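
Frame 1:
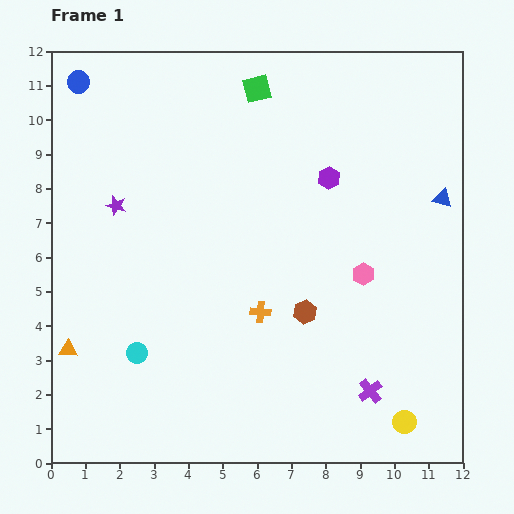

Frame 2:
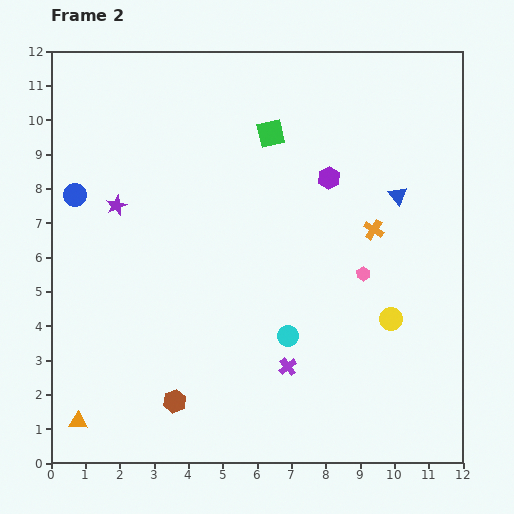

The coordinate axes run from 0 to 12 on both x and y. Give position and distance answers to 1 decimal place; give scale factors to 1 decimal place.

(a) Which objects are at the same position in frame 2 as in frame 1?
the purple star, the pink hexagon, the purple hexagon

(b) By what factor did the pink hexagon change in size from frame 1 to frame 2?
0.6×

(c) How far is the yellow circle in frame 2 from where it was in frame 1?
3.0

The yellow circle moved from (10.3, 1.2) to (9.9, 4.2), a distance of √(0.4² + 3.0²) ≈ 3.0.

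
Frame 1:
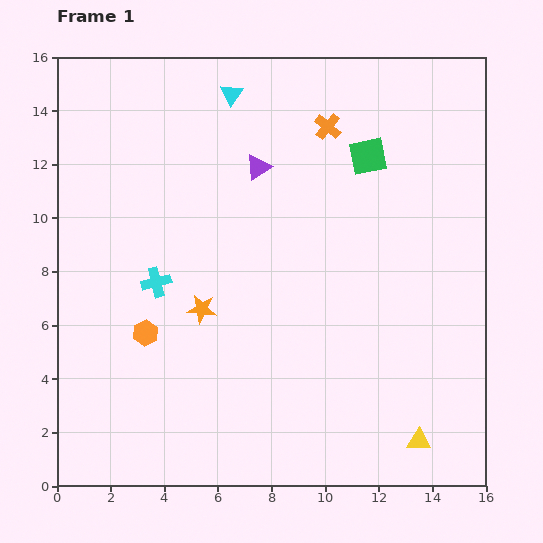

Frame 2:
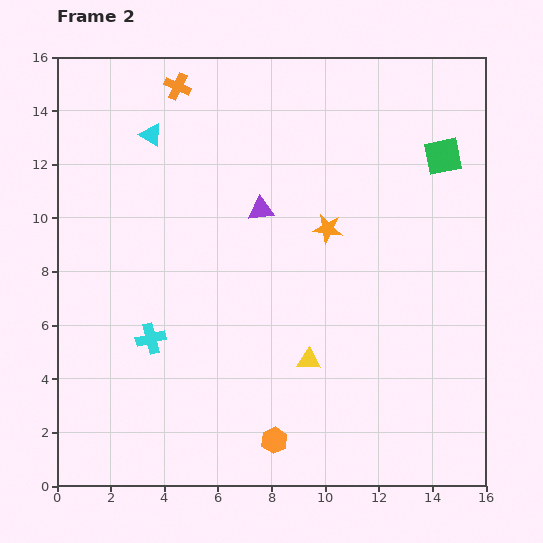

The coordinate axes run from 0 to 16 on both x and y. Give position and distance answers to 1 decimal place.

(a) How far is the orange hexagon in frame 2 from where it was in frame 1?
6.2

The orange hexagon moved from (3.3, 5.7) to (8.1, 1.7), a distance of √(4.8² + 4.0²) ≈ 6.2.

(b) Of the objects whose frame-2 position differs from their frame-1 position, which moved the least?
the purple triangle

(moved 1.6)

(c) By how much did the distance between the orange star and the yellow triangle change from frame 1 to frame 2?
-4.6

Distance in frame 1: 9.5. Distance in frame 2: 4.9.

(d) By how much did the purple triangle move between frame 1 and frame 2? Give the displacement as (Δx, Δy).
(0.1, -1.6)

The purple triangle was at (7.5, 11.9) in frame 1 and (7.6, 10.3) in frame 2.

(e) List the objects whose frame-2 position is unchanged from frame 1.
none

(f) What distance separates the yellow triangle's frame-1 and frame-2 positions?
5.1

The yellow triangle moved from (13.5, 1.7) to (9.4, 4.7), a distance of √(4.1² + 3.0²) ≈ 5.1.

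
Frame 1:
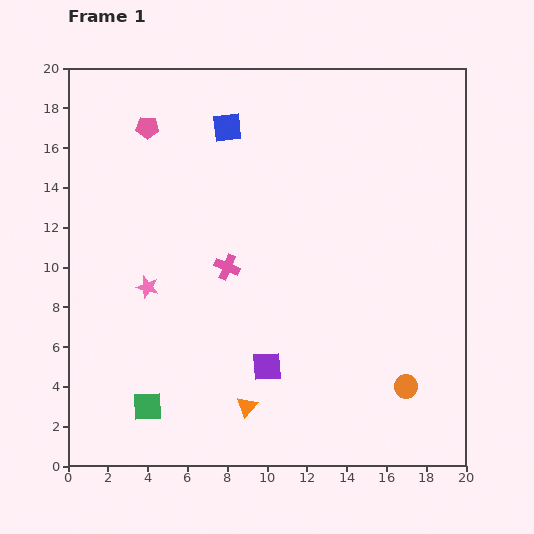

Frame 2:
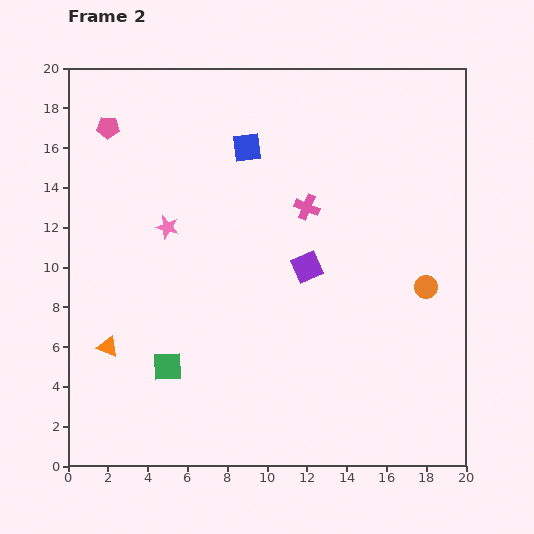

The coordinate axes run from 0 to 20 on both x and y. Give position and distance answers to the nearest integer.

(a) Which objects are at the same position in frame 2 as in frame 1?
none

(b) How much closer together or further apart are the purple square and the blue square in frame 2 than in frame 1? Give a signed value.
-5

Distance in frame 1: 12. Distance in frame 2: 7.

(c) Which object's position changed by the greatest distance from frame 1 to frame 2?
the orange triangle

(moved 8; next 5)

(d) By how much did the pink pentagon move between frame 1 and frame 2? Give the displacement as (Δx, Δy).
(-2, 0)

The pink pentagon was at (4, 17) in frame 1 and (2, 17) in frame 2.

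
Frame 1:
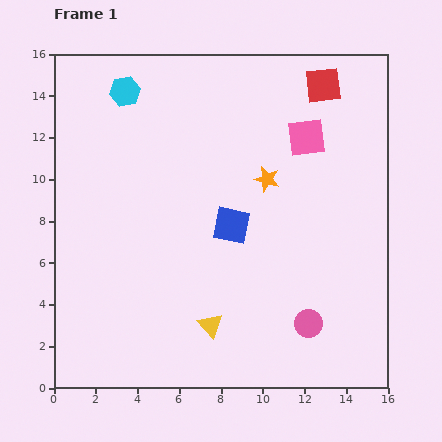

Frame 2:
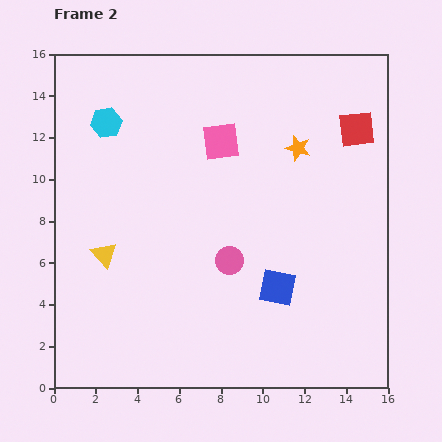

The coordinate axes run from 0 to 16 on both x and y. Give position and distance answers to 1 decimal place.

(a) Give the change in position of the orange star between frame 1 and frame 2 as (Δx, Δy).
(1.5, 1.5)

The orange star was at (10.2, 10.0) in frame 1 and (11.7, 11.5) in frame 2.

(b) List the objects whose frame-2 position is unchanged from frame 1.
none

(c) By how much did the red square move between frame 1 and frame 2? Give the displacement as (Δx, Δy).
(1.6, -2.1)

The red square was at (12.9, 14.5) in frame 1 and (14.5, 12.4) in frame 2.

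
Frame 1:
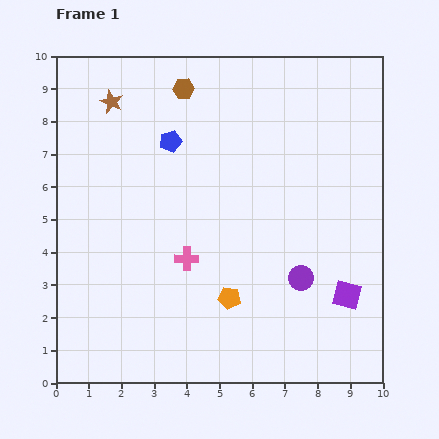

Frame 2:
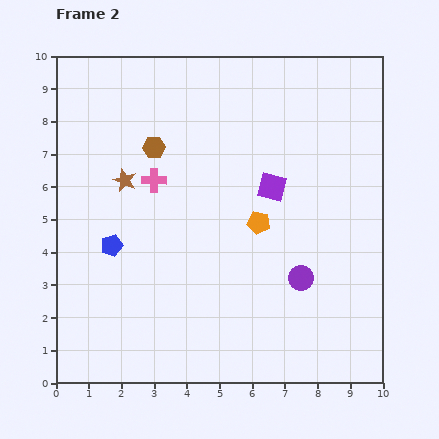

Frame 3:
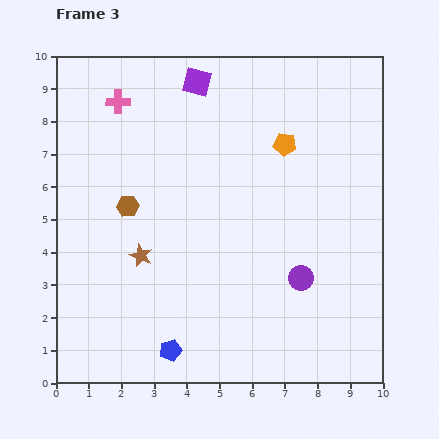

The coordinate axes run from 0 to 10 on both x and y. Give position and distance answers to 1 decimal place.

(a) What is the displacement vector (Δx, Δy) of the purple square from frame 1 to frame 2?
(-2.3, 3.3)

The purple square was at (8.9, 2.7) in frame 1 and (6.6, 6.0) in frame 2.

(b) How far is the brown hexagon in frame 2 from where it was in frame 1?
2.0

The brown hexagon moved from (3.9, 9.0) to (3.0, 7.2), a distance of √(0.9² + 1.8²) ≈ 2.0.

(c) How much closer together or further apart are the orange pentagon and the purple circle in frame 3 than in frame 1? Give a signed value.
+1.8

Distance in frame 1: 2.3. Distance in frame 3: 4.1.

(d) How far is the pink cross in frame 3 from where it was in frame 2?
2.6

The pink cross moved from (3.0, 6.2) to (1.9, 8.6), a distance of √(1.1² + 2.4²) ≈ 2.6.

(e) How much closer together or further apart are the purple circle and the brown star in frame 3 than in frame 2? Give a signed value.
-1.3

Distance in frame 2: 6.2. Distance in frame 3: 4.9.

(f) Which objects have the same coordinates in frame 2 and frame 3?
the purple circle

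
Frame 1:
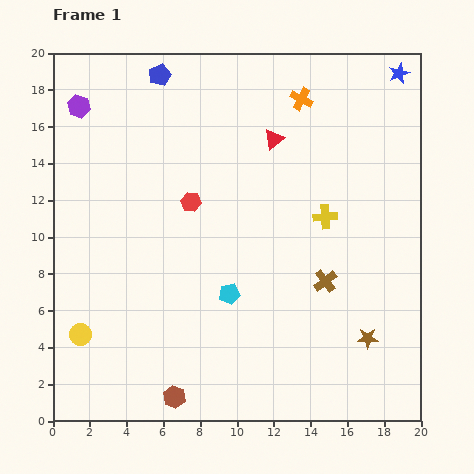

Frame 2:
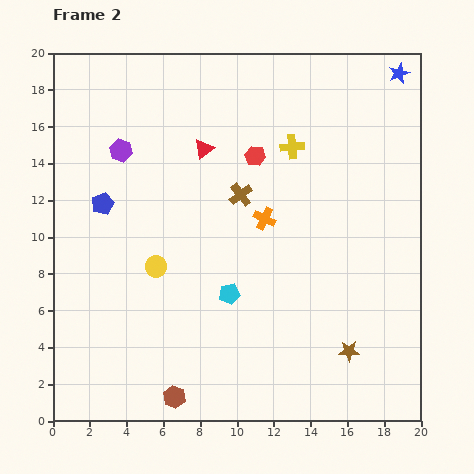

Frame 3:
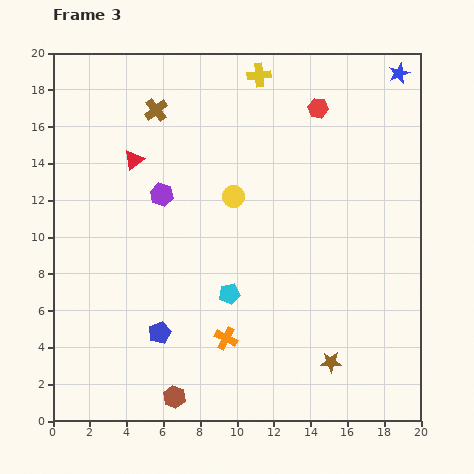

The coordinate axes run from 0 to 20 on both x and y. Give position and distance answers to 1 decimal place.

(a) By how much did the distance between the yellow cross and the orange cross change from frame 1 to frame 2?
-2.3

Distance in frame 1: 6.5. Distance in frame 2: 4.2.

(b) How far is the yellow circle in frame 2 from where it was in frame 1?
5.5

The yellow circle moved from (1.5, 4.7) to (5.6, 8.4), a distance of √(4.1² + 3.7²) ≈ 5.5.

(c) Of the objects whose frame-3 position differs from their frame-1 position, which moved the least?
the brown star

(moved 2.4)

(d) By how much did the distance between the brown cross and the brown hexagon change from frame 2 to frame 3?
+4.0

Distance in frame 2: 11.6. Distance in frame 3: 15.6.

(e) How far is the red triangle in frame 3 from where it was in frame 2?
3.8

The red triangle moved from (8.2, 14.8) to (4.4, 14.2), a distance of √(3.8² + 0.6²) ≈ 3.8.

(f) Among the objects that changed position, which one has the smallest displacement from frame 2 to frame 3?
the brown star

(moved 1.2)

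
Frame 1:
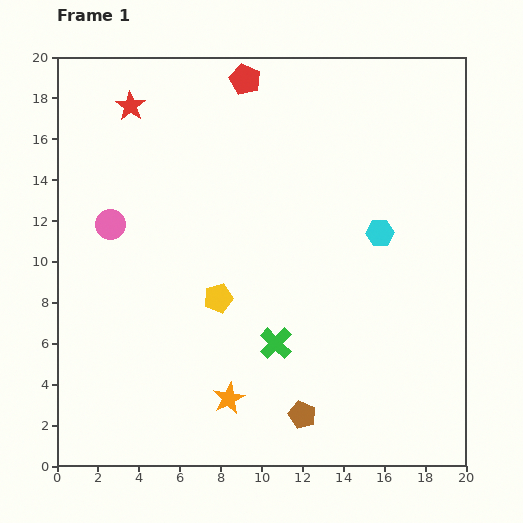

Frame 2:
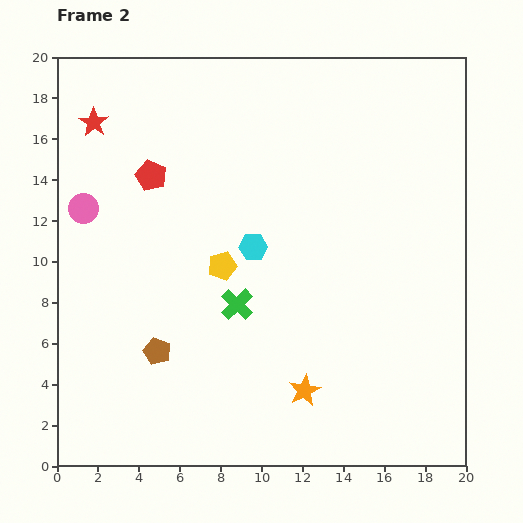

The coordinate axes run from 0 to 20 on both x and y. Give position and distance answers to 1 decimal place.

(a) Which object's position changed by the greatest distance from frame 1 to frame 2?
the brown pentagon

(moved 7.7; next 6.6)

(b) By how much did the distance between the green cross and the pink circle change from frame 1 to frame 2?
-1.1

Distance in frame 1: 10.0. Distance in frame 2: 8.9.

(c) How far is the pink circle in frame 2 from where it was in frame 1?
1.5

The pink circle moved from (2.6, 11.8) to (1.3, 12.6), a distance of √(1.3² + 0.8²) ≈ 1.5.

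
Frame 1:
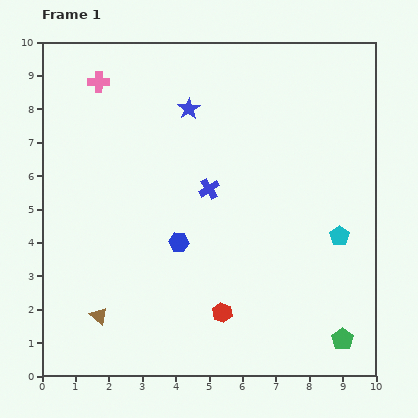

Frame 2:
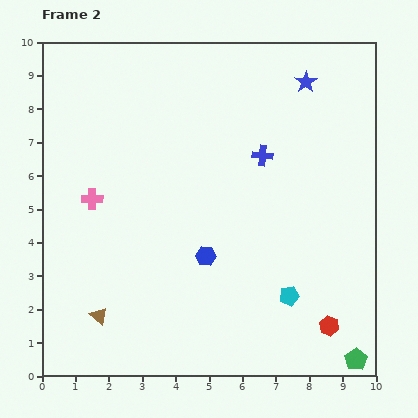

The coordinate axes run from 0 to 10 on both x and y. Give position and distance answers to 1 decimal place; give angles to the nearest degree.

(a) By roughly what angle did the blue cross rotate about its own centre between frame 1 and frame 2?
37° clockwise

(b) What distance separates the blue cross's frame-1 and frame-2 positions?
1.9

The blue cross moved from (5.0, 5.6) to (6.6, 6.6), a distance of √(1.6² + 1.0²) ≈ 1.9.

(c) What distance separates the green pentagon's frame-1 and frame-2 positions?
0.7

The green pentagon moved from (9.0, 1.1) to (9.4, 0.5), a distance of √(0.4² + 0.6²) ≈ 0.7.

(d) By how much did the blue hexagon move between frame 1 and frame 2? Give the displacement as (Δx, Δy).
(0.8, -0.4)

The blue hexagon was at (4.1, 4.0) in frame 1 and (4.9, 3.6) in frame 2.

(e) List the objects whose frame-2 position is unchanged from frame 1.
the brown triangle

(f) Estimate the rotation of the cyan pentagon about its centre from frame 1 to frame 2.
23° clockwise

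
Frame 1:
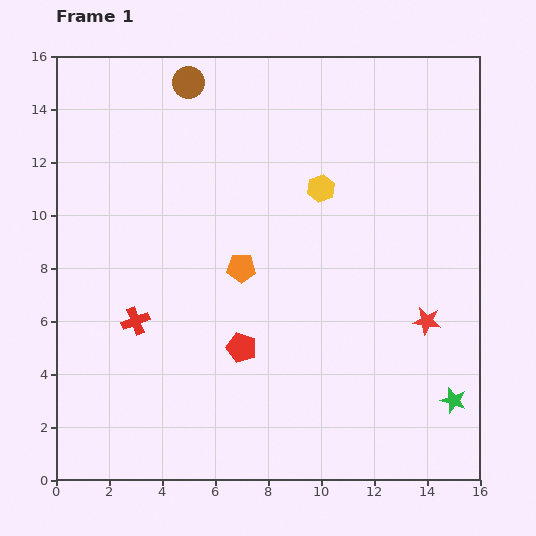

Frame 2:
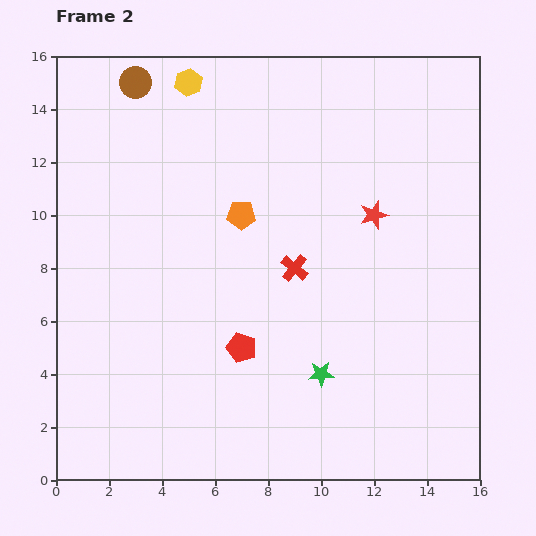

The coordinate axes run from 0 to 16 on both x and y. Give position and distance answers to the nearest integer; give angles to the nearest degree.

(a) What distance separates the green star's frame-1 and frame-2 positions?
5

The green star moved from (15, 3) to (10, 4), a distance of √(5² + 1²) ≈ 5.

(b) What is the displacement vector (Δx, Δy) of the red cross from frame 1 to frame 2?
(6, 2)

The red cross was at (3, 6) in frame 1 and (9, 8) in frame 2.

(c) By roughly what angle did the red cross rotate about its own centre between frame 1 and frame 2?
30° counter-clockwise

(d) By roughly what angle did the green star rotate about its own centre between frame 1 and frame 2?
20° counter-clockwise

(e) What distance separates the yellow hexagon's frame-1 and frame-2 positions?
6

The yellow hexagon moved from (10, 11) to (5, 15), a distance of √(5² + 4²) ≈ 6.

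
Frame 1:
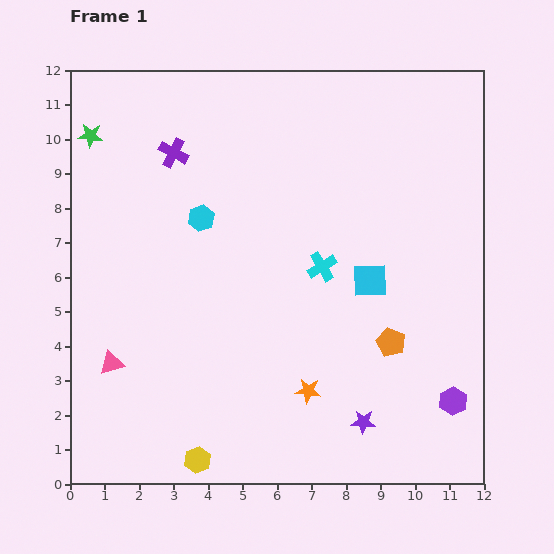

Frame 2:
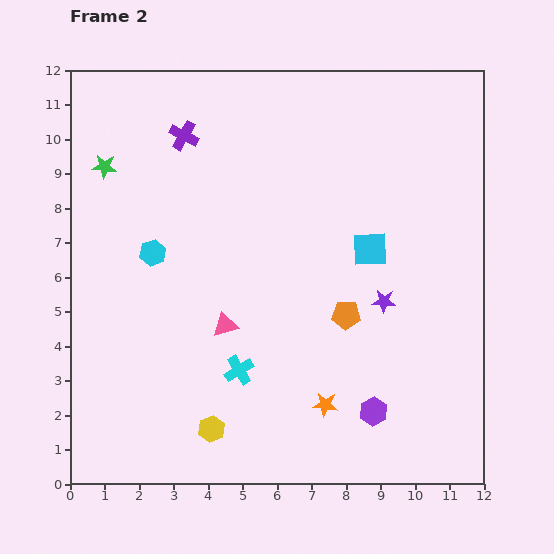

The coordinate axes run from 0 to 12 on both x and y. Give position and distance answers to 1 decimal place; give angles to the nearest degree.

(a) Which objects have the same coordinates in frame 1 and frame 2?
none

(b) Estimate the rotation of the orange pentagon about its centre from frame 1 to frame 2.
23° counter-clockwise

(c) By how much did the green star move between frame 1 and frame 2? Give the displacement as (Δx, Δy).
(0.4, -0.9)

The green star was at (0.6, 10.1) in frame 1 and (1.0, 9.2) in frame 2.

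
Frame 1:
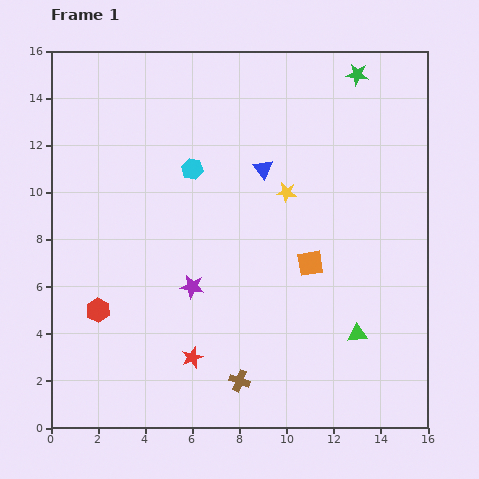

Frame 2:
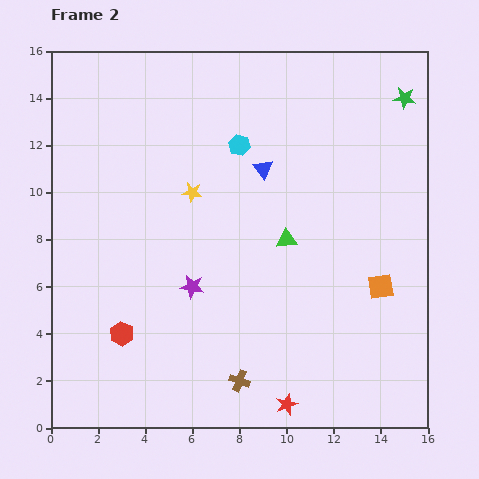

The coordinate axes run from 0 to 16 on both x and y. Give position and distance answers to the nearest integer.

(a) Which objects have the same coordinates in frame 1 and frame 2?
the brown cross, the purple star, the blue triangle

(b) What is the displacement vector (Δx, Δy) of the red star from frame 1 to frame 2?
(4, -2)

The red star was at (6, 3) in frame 1 and (10, 1) in frame 2.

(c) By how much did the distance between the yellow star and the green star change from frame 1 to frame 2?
+4

Distance in frame 1: 6. Distance in frame 2: 10.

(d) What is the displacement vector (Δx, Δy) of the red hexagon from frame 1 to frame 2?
(1, -1)

The red hexagon was at (2, 5) in frame 1 and (3, 4) in frame 2.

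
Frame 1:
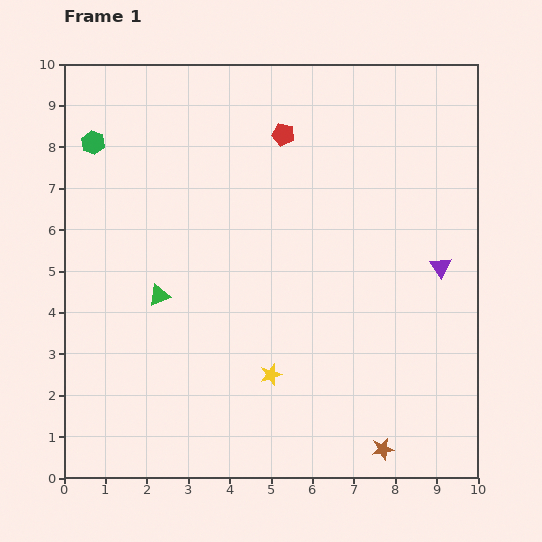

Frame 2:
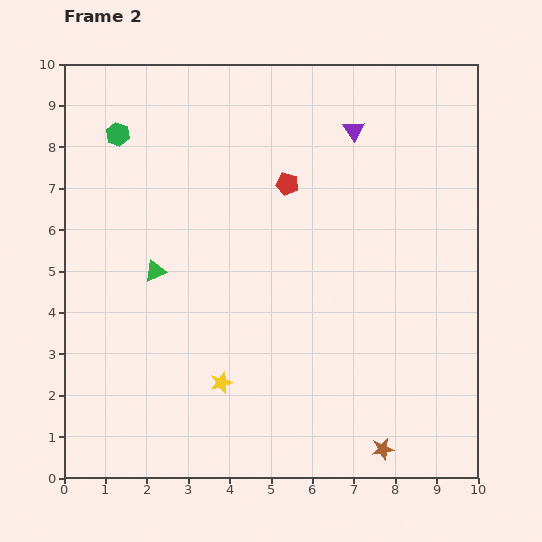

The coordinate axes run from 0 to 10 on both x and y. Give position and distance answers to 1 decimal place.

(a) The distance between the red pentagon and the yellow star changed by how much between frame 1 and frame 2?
-0.7

Distance in frame 1: 5.8. Distance in frame 2: 5.1.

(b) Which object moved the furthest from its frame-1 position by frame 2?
the purple triangle

(moved 3.9; next 1.2)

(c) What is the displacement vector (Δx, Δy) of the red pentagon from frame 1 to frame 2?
(0.1, -1.2)

The red pentagon was at (5.3, 8.3) in frame 1 and (5.4, 7.1) in frame 2.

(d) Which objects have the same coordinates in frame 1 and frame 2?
the brown star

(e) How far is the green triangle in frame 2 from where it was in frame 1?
0.6

The green triangle moved from (2.3, 4.4) to (2.2, 5.0), a distance of √(0.1² + 0.6²) ≈ 0.6.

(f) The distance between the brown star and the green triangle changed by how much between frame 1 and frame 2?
+0.5

Distance in frame 1: 6.5. Distance in frame 2: 7.0.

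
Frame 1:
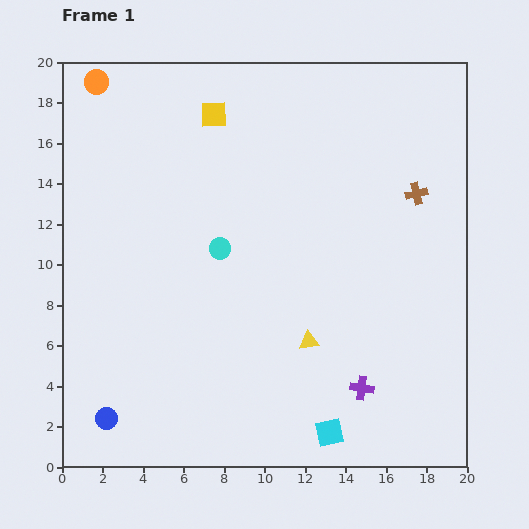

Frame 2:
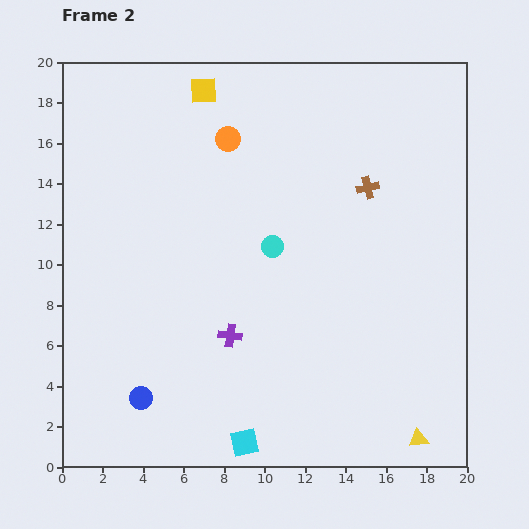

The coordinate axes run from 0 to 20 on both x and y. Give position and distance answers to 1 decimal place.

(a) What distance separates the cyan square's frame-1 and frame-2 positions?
4.2

The cyan square moved from (13.2, 1.7) to (9.0, 1.2), a distance of √(4.2² + 0.5²) ≈ 4.2.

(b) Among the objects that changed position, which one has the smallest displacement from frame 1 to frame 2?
the yellow square

(moved 1.3)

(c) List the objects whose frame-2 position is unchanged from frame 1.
none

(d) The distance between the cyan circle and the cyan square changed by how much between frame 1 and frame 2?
-0.8

Distance in frame 1: 10.6. Distance in frame 2: 9.8.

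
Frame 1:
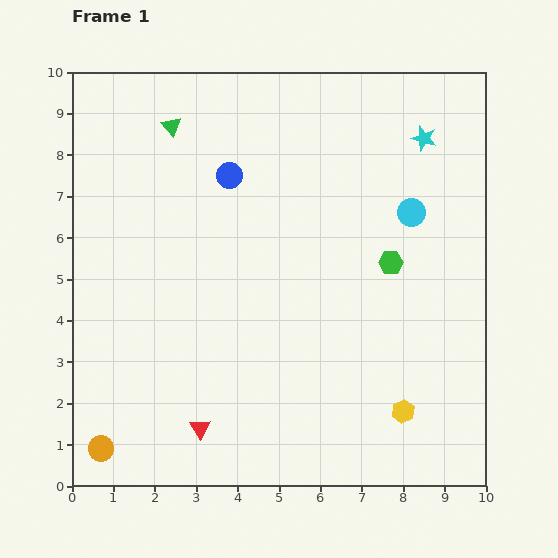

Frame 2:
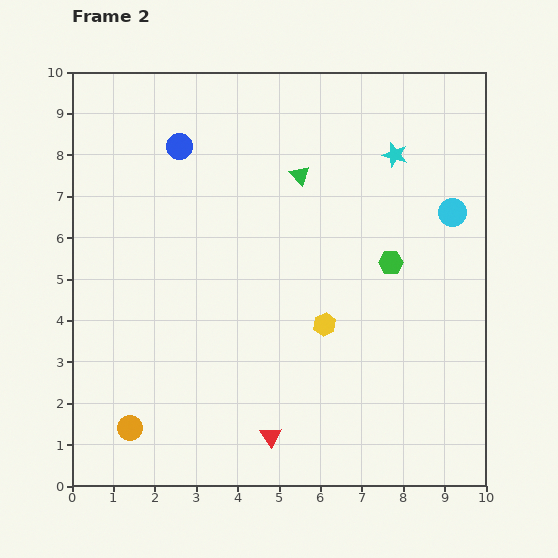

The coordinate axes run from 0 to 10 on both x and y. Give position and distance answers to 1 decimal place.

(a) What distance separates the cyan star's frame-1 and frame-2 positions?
0.8

The cyan star moved from (8.5, 8.4) to (7.8, 8.0), a distance of √(0.7² + 0.4²) ≈ 0.8.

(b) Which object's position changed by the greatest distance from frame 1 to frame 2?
the green triangle

(moved 3.3; next 2.8)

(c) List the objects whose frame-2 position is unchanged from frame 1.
the green hexagon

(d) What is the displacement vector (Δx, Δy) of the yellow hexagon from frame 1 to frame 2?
(-1.9, 2.1)

The yellow hexagon was at (8.0, 1.8) in frame 1 and (6.1, 3.9) in frame 2.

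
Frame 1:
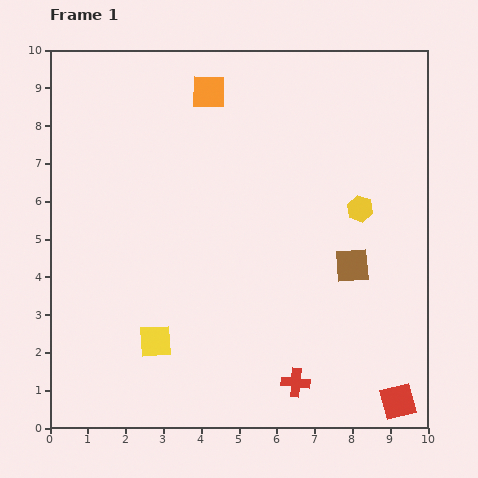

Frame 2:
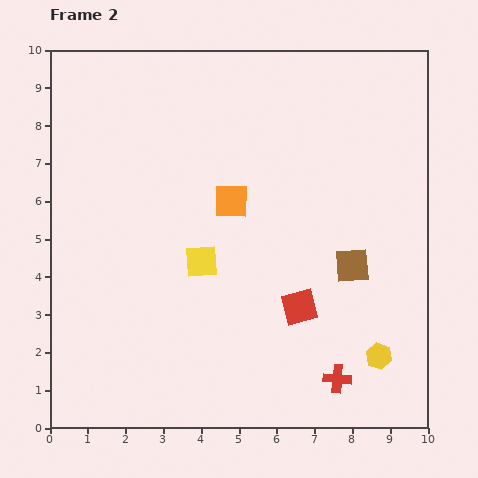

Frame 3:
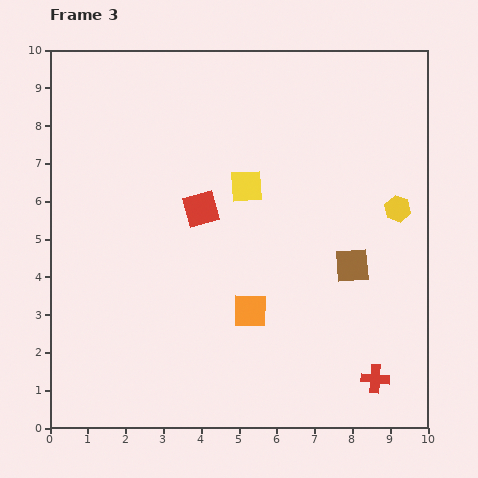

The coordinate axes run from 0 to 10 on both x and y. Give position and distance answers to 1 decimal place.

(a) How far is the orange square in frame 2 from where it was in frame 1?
3.0

The orange square moved from (4.2, 8.9) to (4.8, 6.0), a distance of √(0.6² + 2.9²) ≈ 3.0.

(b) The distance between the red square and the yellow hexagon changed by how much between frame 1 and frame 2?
-2.7

Distance in frame 1: 5.2. Distance in frame 2: 2.5.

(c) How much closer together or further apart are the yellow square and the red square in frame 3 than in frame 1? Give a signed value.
-5.3

Distance in frame 1: 6.6. Distance in frame 3: 1.3.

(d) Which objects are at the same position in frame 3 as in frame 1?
the brown square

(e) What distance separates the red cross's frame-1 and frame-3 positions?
2.1

The red cross moved from (6.5, 1.2) to (8.6, 1.3), a distance of √(2.1² + 0.1²) ≈ 2.1.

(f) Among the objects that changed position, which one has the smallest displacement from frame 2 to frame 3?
the red cross

(moved 1.0)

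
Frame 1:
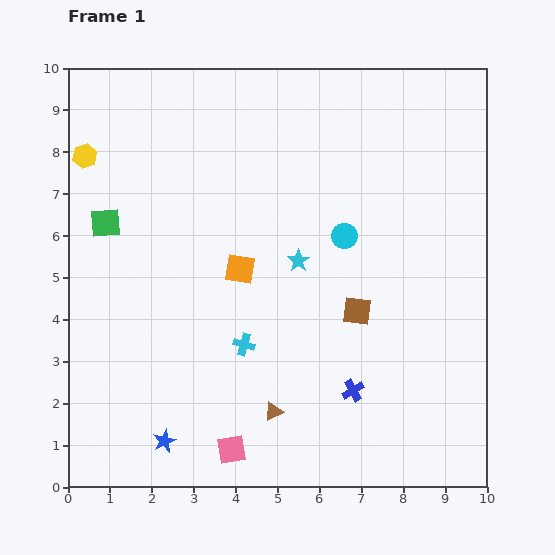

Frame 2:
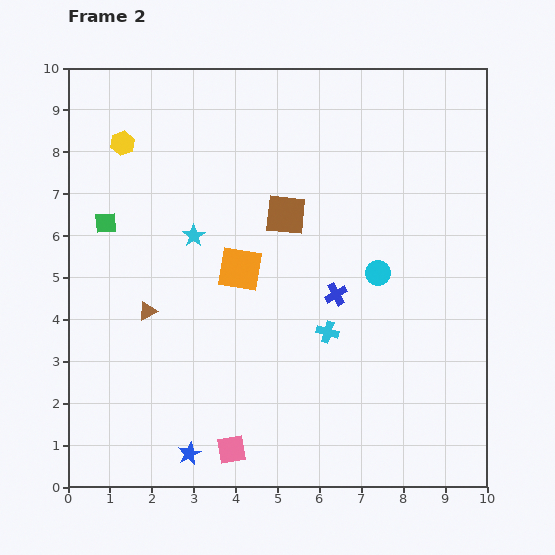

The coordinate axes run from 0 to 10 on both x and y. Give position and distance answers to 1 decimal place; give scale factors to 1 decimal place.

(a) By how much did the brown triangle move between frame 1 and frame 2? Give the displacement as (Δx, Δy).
(-3.0, 2.4)

The brown triangle was at (4.9, 1.8) in frame 1 and (1.9, 4.2) in frame 2.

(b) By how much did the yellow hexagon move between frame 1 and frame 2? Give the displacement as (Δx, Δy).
(0.9, 0.3)

The yellow hexagon was at (0.4, 7.9) in frame 1 and (1.3, 8.2) in frame 2.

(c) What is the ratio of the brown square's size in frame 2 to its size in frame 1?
1.4×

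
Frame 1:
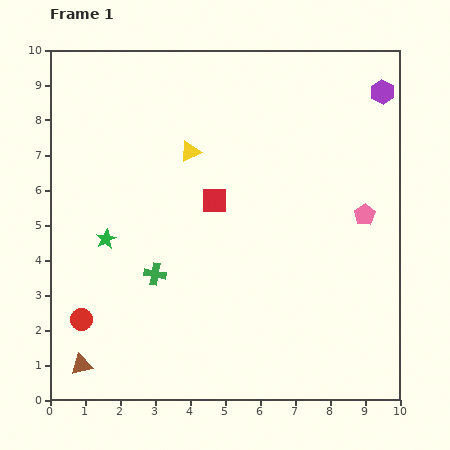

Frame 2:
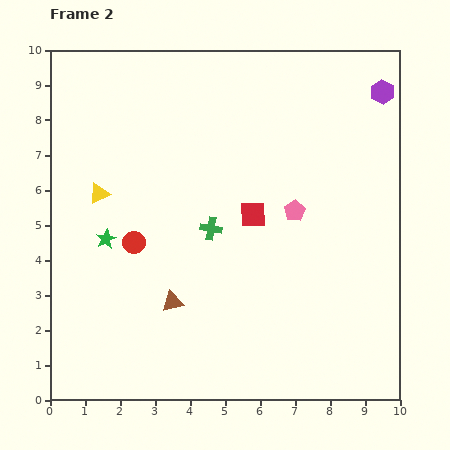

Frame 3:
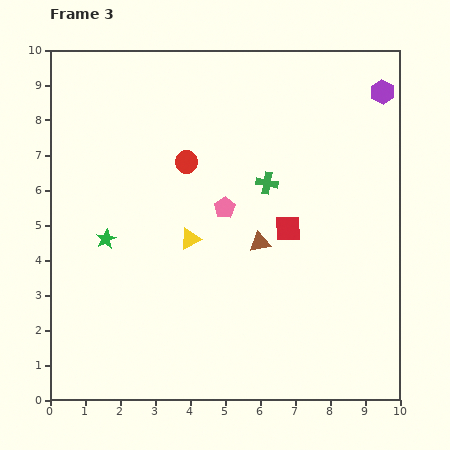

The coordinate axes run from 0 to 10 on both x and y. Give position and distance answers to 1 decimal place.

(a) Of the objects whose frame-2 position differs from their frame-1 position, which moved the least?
the red square

(moved 1.2)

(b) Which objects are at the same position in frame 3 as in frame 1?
the purple hexagon, the green star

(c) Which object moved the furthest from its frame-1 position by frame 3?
the brown triangle

(moved 6.2; next 5.4)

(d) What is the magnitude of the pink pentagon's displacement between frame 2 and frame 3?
2.0

The pink pentagon moved from (7.0, 5.4) to (5.0, 5.5), a distance of √(2.0² + 0.1²) ≈ 2.0.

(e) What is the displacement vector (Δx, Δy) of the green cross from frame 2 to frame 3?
(1.6, 1.3)

The green cross was at (4.6, 4.9) in frame 2 and (6.2, 6.2) in frame 3.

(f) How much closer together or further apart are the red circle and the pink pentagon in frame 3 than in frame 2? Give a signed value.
-3.0

Distance in frame 2: 4.7. Distance in frame 3: 1.7.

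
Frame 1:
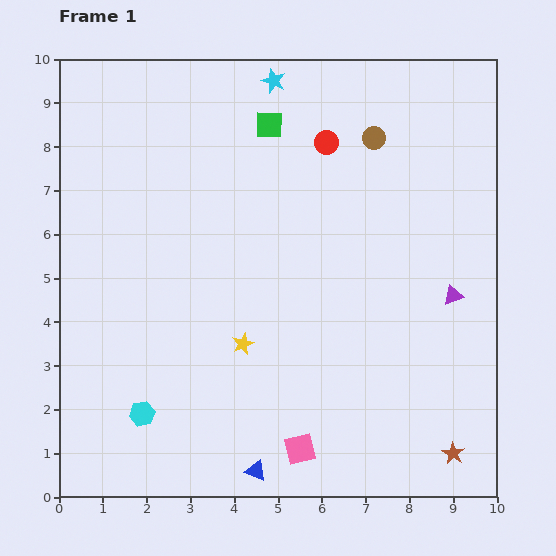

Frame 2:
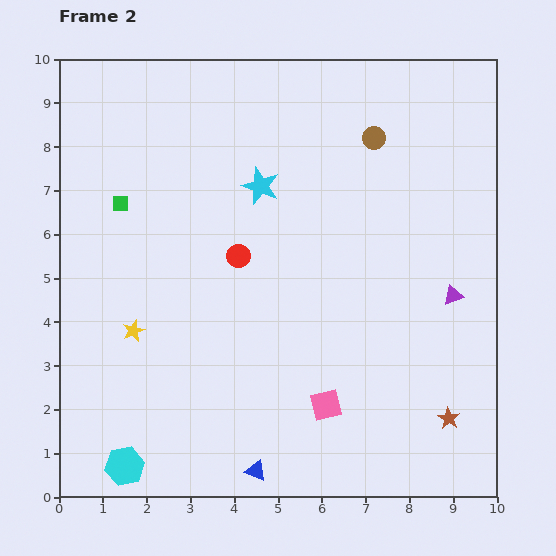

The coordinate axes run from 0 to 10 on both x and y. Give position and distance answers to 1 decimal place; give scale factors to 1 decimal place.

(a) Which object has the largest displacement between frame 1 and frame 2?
the green square

(moved 3.8; next 3.3)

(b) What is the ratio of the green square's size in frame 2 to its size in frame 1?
0.6×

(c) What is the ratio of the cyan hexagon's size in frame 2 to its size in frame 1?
1.6×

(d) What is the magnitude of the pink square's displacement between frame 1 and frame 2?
1.2

The pink square moved from (5.5, 1.1) to (6.1, 2.1), a distance of √(0.6² + 1.0²) ≈ 1.2.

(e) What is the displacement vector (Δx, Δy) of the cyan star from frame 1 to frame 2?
(-0.3, -2.4)

The cyan star was at (4.9, 9.5) in frame 1 and (4.6, 7.1) in frame 2.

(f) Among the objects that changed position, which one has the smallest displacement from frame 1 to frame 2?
the brown star

(moved 0.8)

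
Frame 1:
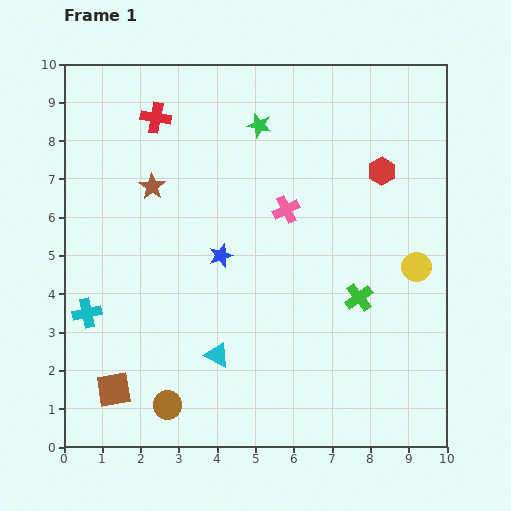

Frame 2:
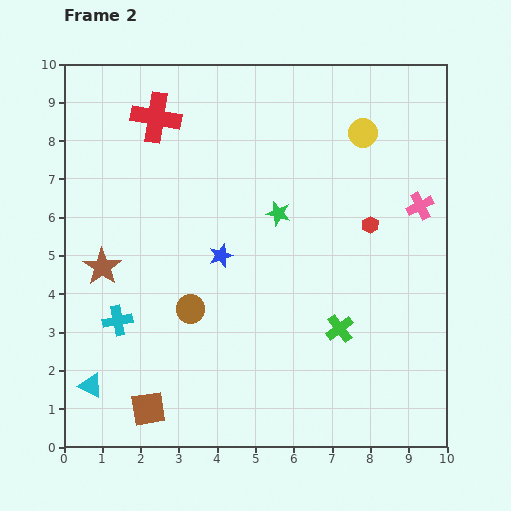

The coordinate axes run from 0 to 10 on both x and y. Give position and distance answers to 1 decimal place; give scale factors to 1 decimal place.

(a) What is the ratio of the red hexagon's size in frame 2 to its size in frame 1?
0.6×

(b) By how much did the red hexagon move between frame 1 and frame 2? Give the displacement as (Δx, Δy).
(-0.3, -1.4)

The red hexagon was at (8.3, 7.2) in frame 1 and (8.0, 5.8) in frame 2.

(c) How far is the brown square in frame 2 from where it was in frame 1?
1.0

The brown square moved from (1.3, 1.5) to (2.2, 1.0), a distance of √(0.9² + 0.5²) ≈ 1.0.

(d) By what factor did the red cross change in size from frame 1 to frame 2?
1.6×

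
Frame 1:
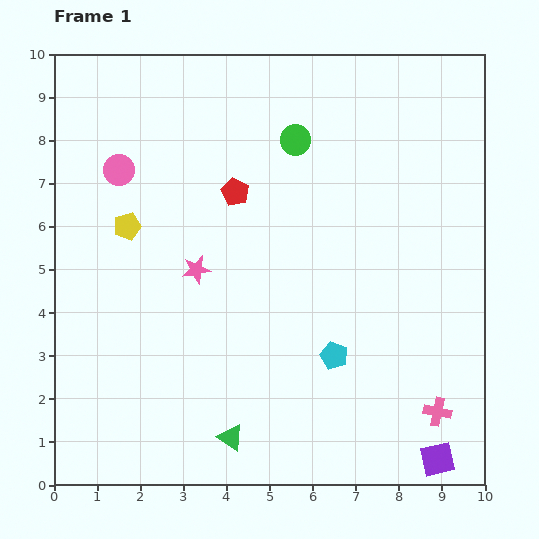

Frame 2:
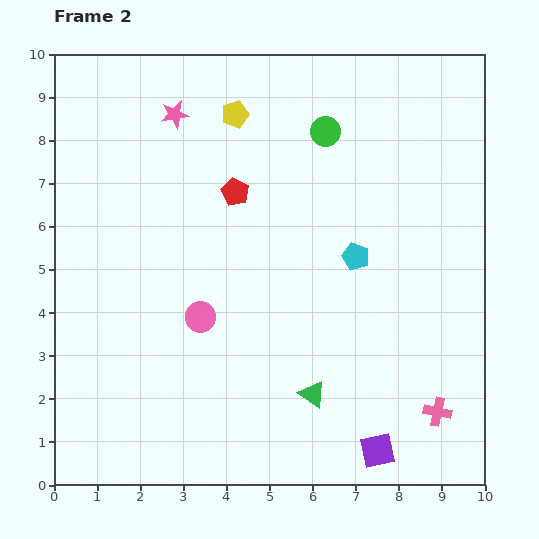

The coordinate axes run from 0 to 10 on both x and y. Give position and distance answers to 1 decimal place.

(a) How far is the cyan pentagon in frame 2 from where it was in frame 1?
2.4

The cyan pentagon moved from (6.5, 3.0) to (7.0, 5.3), a distance of √(0.5² + 2.3²) ≈ 2.4.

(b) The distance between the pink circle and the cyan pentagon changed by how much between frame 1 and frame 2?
-2.7

Distance in frame 1: 6.6. Distance in frame 2: 3.9.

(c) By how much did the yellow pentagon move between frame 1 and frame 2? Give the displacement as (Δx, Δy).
(2.5, 2.6)

The yellow pentagon was at (1.7, 6.0) in frame 1 and (4.2, 8.6) in frame 2.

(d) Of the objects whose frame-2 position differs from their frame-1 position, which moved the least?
the green circle

(moved 0.7)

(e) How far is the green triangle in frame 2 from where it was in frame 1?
2.1

The green triangle moved from (4.1, 1.1) to (6.0, 2.1), a distance of √(1.9² + 1.0²) ≈ 2.1.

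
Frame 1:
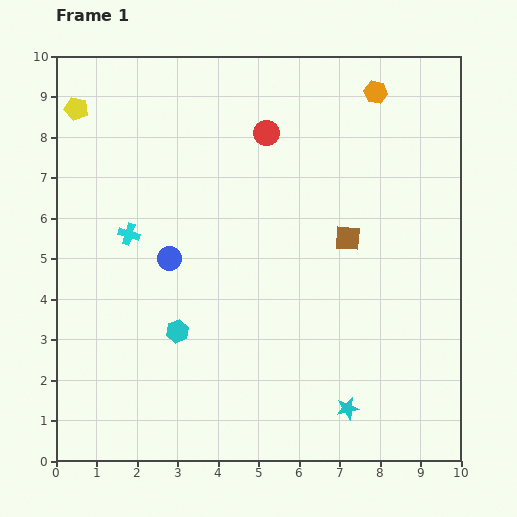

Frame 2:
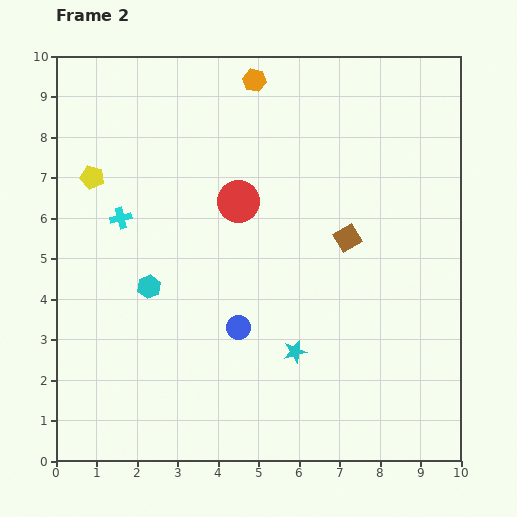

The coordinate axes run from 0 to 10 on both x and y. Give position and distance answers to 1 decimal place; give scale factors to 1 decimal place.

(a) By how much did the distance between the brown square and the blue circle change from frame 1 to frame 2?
-0.9

Distance in frame 1: 4.4. Distance in frame 2: 3.5.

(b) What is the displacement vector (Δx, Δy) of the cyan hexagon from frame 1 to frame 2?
(-0.7, 1.1)

The cyan hexagon was at (3.0, 3.2) in frame 1 and (2.3, 4.3) in frame 2.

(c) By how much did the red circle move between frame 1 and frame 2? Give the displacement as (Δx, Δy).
(-0.7, -1.7)

The red circle was at (5.2, 8.1) in frame 1 and (4.5, 6.4) in frame 2.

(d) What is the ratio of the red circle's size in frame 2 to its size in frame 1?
1.6×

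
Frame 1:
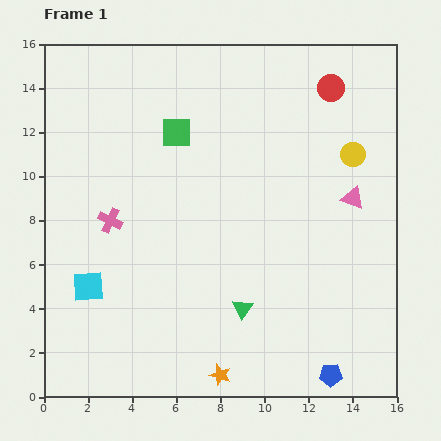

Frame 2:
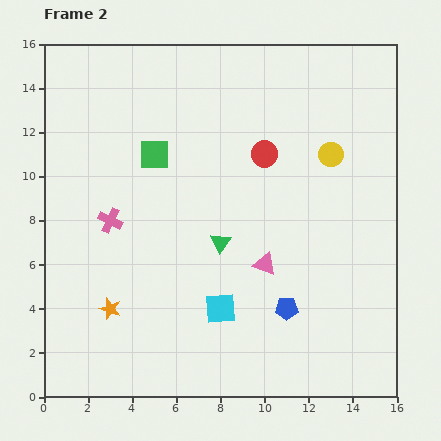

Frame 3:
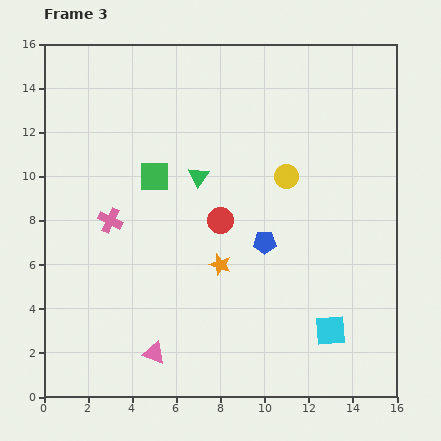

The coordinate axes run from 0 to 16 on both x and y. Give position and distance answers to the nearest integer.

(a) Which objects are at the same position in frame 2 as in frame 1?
the pink cross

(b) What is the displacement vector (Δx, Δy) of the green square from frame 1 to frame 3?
(-1, -2)

The green square was at (6, 12) in frame 1 and (5, 10) in frame 3.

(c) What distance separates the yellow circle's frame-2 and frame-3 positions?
2

The yellow circle moved from (13, 11) to (11, 10), a distance of √(2² + 1²) ≈ 2.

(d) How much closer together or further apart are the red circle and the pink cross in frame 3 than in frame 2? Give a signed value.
-3

Distance in frame 2: 8. Distance in frame 3: 5.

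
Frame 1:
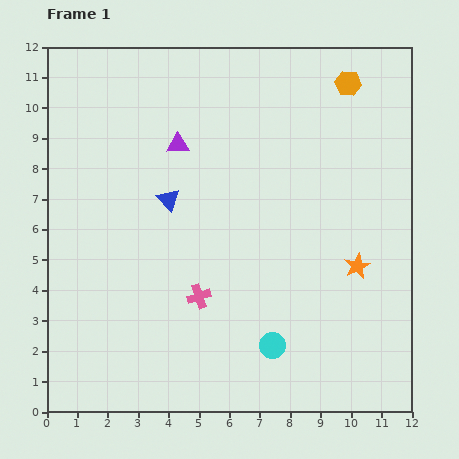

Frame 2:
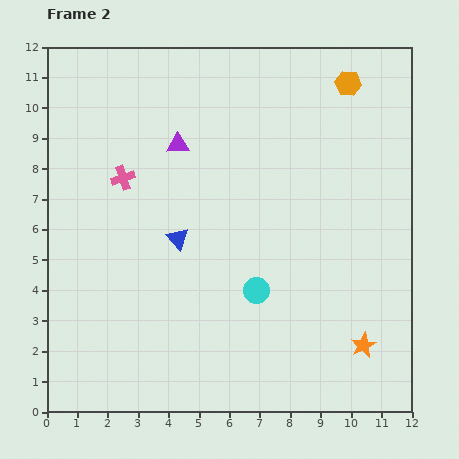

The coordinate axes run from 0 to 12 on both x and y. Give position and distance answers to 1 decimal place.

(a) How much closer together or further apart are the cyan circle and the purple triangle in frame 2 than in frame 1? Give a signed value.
-1.8

Distance in frame 1: 7.3. Distance in frame 2: 5.5.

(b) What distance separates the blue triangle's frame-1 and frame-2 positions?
1.3

The blue triangle moved from (4.0, 7.0) to (4.3, 5.7), a distance of √(0.3² + 1.3²) ≈ 1.3.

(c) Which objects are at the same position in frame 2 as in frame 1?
the purple triangle, the orange hexagon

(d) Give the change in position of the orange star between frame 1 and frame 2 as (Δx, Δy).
(0.2, -2.6)

The orange star was at (10.2, 4.8) in frame 1 and (10.4, 2.2) in frame 2.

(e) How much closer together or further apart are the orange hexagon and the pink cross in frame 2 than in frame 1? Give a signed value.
-0.5

Distance in frame 1: 8.5. Distance in frame 2: 8.0.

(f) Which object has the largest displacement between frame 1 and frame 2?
the pink cross

(moved 4.6; next 2.6)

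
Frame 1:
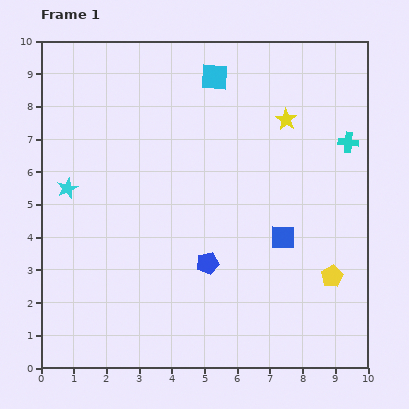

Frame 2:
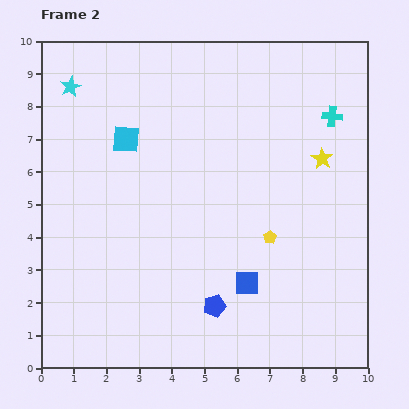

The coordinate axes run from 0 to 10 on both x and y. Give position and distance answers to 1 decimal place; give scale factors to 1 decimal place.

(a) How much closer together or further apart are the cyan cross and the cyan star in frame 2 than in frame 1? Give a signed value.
-0.6

Distance in frame 1: 8.7. Distance in frame 2: 8.1.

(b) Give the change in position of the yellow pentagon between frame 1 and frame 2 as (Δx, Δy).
(-1.9, 1.2)

The yellow pentagon was at (8.9, 2.8) in frame 1 and (7.0, 4.0) in frame 2.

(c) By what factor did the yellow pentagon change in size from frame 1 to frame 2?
0.6×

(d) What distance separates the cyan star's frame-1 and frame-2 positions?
3.1

The cyan star moved from (0.8, 5.5) to (0.9, 8.6), a distance of √(0.1² + 3.1²) ≈ 3.1.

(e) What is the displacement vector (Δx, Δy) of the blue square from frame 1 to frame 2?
(-1.1, -1.4)

The blue square was at (7.4, 4.0) in frame 1 and (6.3, 2.6) in frame 2.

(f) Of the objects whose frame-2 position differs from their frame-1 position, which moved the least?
the cyan cross

(moved 0.9)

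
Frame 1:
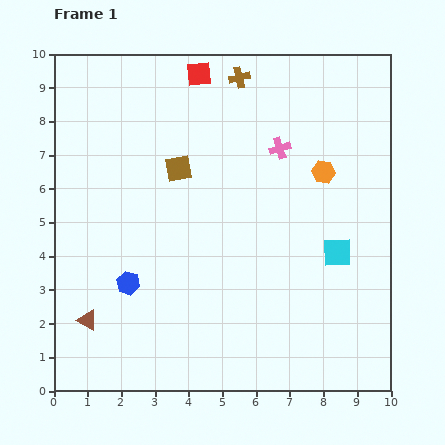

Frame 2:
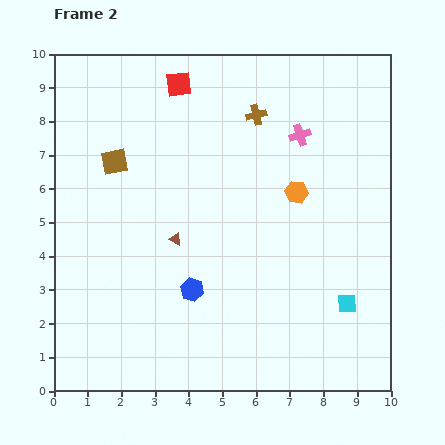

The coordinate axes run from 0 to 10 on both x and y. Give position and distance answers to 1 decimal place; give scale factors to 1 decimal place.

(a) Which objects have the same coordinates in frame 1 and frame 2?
none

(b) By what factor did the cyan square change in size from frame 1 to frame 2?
0.6×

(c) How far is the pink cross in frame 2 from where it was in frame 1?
0.7

The pink cross moved from (6.7, 7.2) to (7.3, 7.6), a distance of √(0.6² + 0.4²) ≈ 0.7.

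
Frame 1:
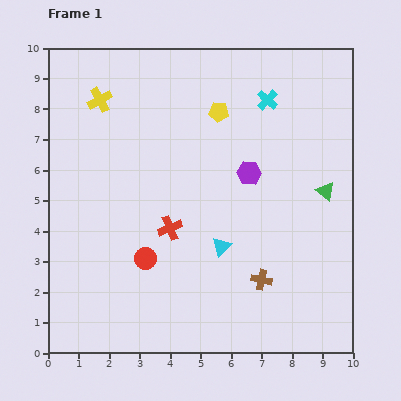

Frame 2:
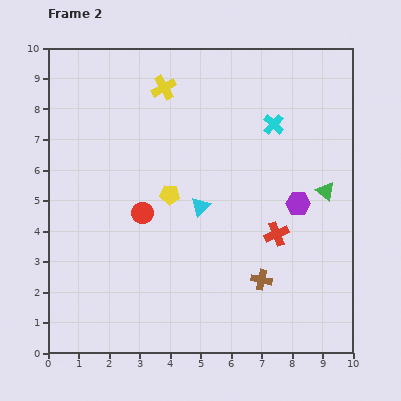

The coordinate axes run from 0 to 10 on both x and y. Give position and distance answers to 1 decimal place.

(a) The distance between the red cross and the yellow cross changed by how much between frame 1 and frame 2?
+1.3

Distance in frame 1: 4.8. Distance in frame 2: 6.1.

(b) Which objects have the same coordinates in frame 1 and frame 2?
the brown cross, the green triangle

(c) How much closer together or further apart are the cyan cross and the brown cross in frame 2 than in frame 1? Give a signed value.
-0.8

Distance in frame 1: 5.9. Distance in frame 2: 5.1.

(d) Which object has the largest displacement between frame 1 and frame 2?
the red cross

(moved 3.5; next 3.1)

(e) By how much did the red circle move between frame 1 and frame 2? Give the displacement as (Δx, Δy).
(-0.1, 1.5)

The red circle was at (3.2, 3.1) in frame 1 and (3.1, 4.6) in frame 2.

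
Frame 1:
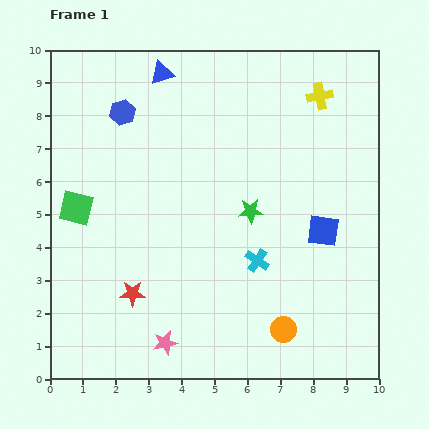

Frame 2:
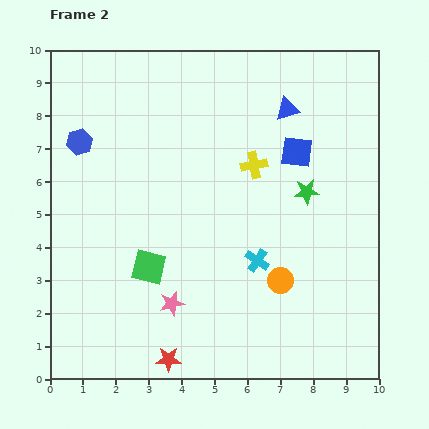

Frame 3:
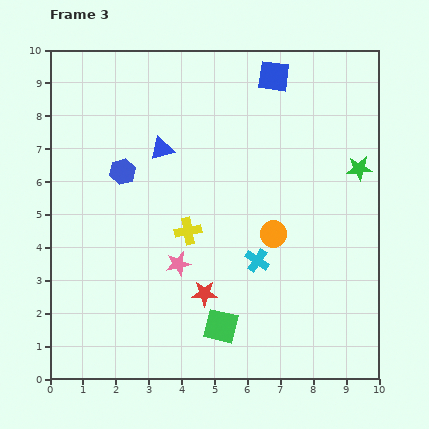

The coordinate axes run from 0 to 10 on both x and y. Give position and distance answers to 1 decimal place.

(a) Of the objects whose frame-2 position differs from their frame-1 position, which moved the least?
the pink star

(moved 1.2)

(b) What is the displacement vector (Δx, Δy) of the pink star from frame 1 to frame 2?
(0.2, 1.2)

The pink star was at (3.5, 1.1) in frame 1 and (3.7, 2.3) in frame 2.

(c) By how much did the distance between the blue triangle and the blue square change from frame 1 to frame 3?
-2.9

Distance in frame 1: 6.9. Distance in frame 3: 4.0.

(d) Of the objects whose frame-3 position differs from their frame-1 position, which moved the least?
the blue hexagon

(moved 1.8)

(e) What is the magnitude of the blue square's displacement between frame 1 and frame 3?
4.9

The blue square moved from (8.3, 4.5) to (6.8, 9.2), a distance of √(1.5² + 4.7²) ≈ 4.9.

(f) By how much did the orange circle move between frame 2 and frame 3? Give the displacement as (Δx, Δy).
(-0.2, 1.4)

The orange circle was at (7.0, 3.0) in frame 2 and (6.8, 4.4) in frame 3.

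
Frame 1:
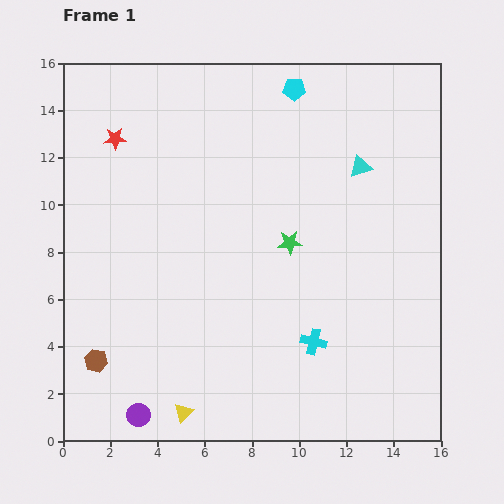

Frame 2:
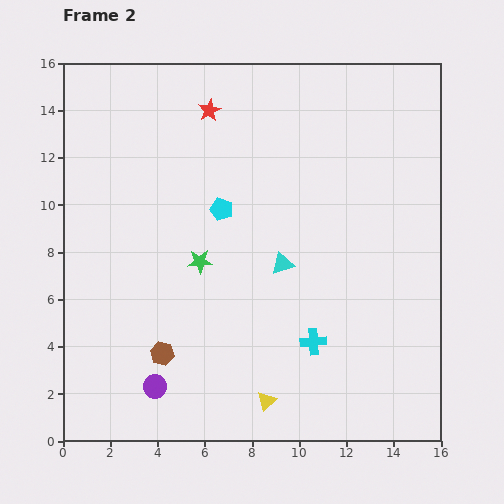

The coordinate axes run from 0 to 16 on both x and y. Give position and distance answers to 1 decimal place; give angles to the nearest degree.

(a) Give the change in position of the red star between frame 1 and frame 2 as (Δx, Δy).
(4.0, 1.2)

The red star was at (2.2, 12.8) in frame 1 and (6.2, 14.0) in frame 2.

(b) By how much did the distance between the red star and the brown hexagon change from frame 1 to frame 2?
+1.1

Distance in frame 1: 9.4. Distance in frame 2: 10.5.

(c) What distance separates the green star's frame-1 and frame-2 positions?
3.9

The green star moved from (9.6, 8.4) to (5.8, 7.6), a distance of √(3.8² + 0.8²) ≈ 3.9.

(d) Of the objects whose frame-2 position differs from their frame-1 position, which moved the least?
the purple circle

(moved 1.4)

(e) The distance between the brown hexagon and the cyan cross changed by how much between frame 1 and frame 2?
-2.8

Distance in frame 1: 9.2. Distance in frame 2: 6.4.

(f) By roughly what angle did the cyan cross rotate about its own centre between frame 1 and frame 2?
18° counter-clockwise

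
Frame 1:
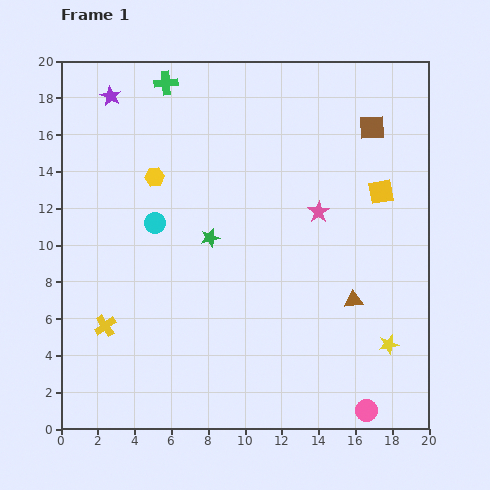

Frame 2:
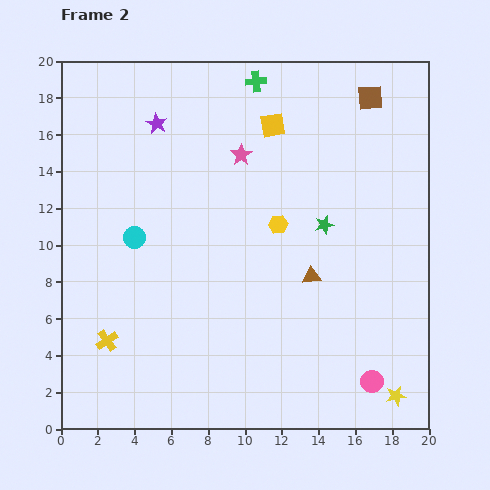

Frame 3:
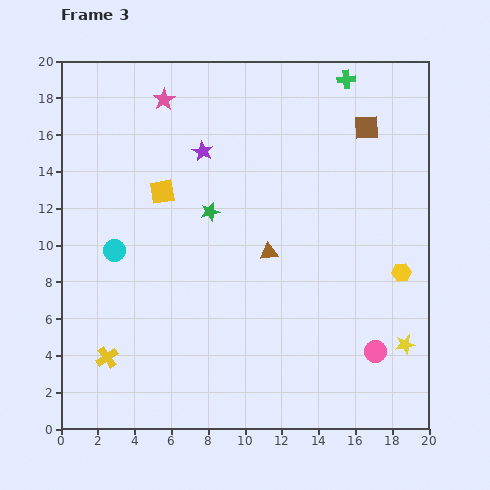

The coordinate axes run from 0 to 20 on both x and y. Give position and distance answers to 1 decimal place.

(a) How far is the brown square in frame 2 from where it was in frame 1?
1.6

The brown square moved from (16.9, 16.4) to (16.8, 18.0), a distance of √(0.1² + 1.6²) ≈ 1.6.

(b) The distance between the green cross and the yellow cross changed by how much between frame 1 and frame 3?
+6.3

Distance in frame 1: 13.6. Distance in frame 3: 19.9.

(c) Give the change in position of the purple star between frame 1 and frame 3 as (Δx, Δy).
(5.0, -3.0)

The purple star was at (2.7, 18.1) in frame 1 and (7.7, 15.1) in frame 3.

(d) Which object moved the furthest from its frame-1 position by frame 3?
the yellow hexagon

(moved 14.4; next 11.9)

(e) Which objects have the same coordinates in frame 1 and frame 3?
none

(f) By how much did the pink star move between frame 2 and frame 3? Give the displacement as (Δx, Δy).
(-4.2, 3.0)

The pink star was at (9.8, 14.9) in frame 2 and (5.6, 17.9) in frame 3.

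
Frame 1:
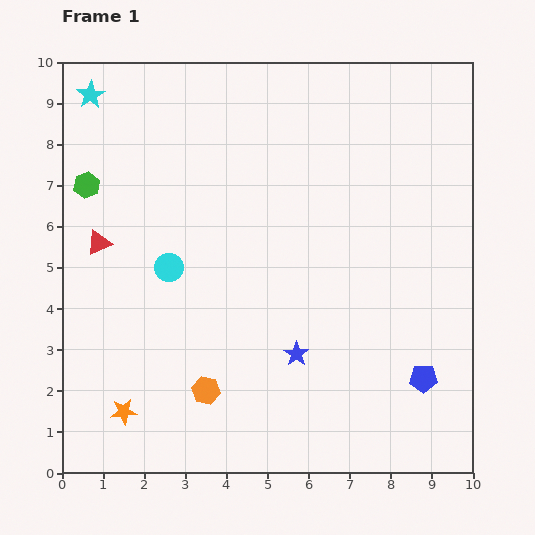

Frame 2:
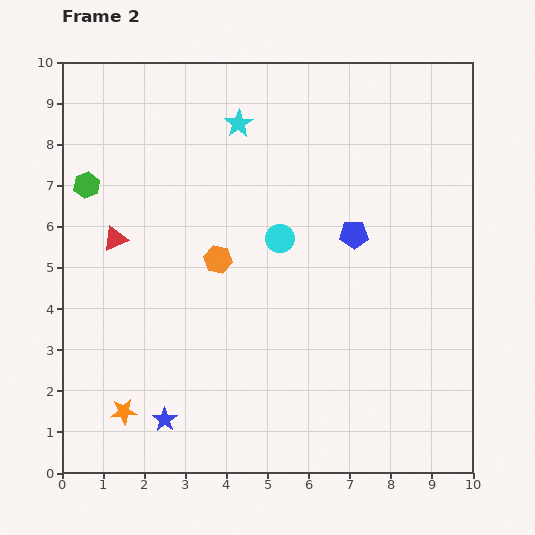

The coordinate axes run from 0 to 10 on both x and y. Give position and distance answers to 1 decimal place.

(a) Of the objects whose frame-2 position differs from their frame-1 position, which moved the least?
the red triangle

(moved 0.4)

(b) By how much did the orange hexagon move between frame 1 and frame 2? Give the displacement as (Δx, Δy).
(0.3, 3.2)

The orange hexagon was at (3.5, 2.0) in frame 1 and (3.8, 5.2) in frame 2.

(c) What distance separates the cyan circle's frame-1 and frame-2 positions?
2.8

The cyan circle moved from (2.6, 5.0) to (5.3, 5.7), a distance of √(2.7² + 0.7²) ≈ 2.8.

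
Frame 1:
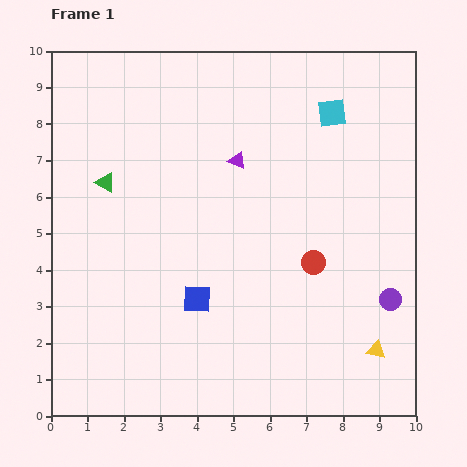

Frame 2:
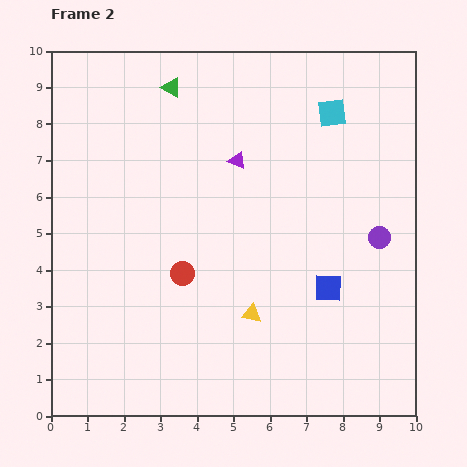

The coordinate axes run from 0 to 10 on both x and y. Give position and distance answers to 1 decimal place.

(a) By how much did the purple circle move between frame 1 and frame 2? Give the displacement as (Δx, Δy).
(-0.3, 1.7)

The purple circle was at (9.3, 3.2) in frame 1 and (9.0, 4.9) in frame 2.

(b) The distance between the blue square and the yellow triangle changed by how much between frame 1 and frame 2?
-2.9

Distance in frame 1: 5.1. Distance in frame 2: 2.2.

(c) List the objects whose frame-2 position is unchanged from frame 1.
the cyan square, the purple triangle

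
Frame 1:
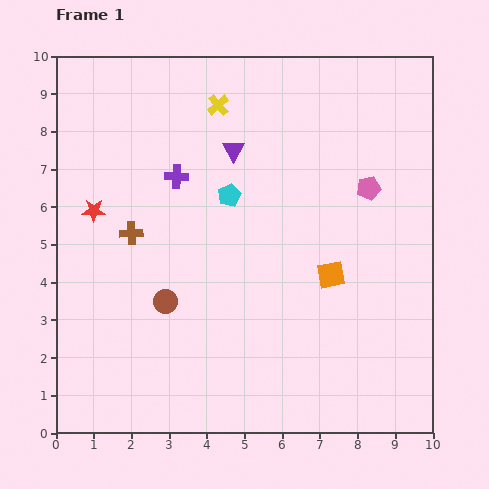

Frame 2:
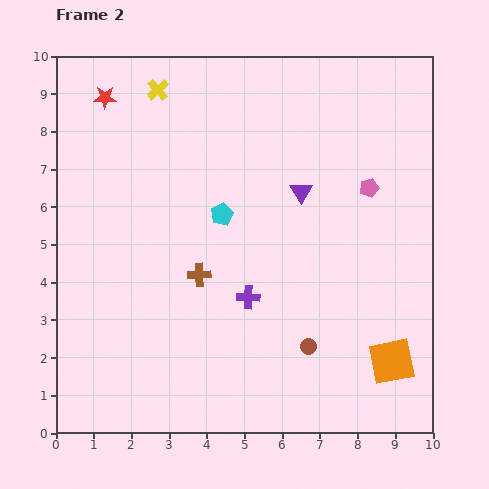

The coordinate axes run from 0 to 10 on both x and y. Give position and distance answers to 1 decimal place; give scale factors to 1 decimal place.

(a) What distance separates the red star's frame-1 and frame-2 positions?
3.0

The red star moved from (1.0, 5.9) to (1.3, 8.9), a distance of √(0.3² + 3.0²) ≈ 3.0.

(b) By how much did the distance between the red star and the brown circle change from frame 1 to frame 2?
+5.4

Distance in frame 1: 3.1. Distance in frame 2: 8.5.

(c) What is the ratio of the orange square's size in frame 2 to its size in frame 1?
1.6×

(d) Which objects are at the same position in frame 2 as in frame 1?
the pink pentagon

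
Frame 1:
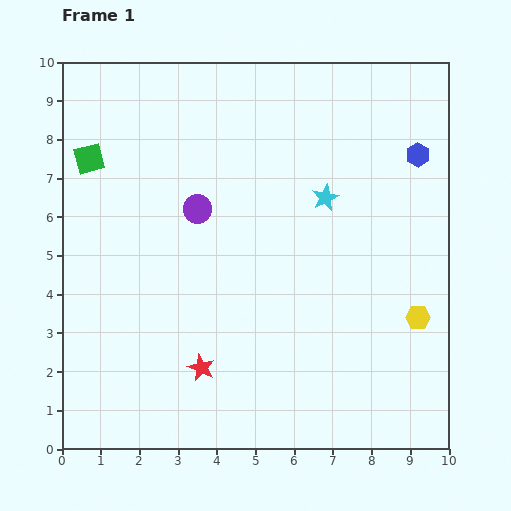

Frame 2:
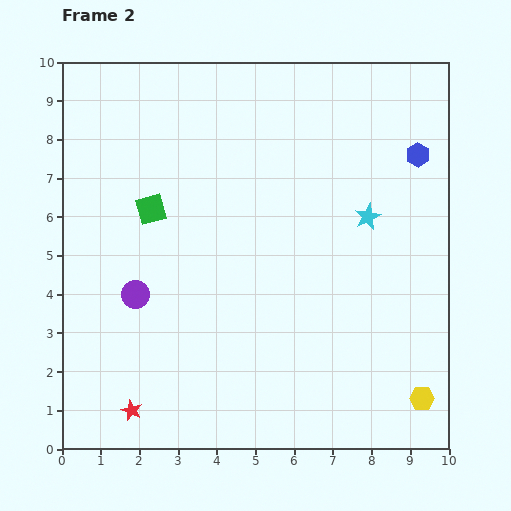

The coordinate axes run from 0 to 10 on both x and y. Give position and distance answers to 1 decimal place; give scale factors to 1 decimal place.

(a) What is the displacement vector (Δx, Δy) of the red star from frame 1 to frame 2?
(-1.8, -1.1)

The red star was at (3.6, 2.1) in frame 1 and (1.8, 1.0) in frame 2.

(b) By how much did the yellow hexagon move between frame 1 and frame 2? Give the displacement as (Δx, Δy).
(0.1, -2.1)

The yellow hexagon was at (9.2, 3.4) in frame 1 and (9.3, 1.3) in frame 2.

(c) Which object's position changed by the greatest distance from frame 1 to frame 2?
the purple circle

(moved 2.7; next 2.1)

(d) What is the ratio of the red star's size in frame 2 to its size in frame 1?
0.8×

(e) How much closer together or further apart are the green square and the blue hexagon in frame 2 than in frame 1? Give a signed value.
-1.5

Distance in frame 1: 8.5. Distance in frame 2: 7.0.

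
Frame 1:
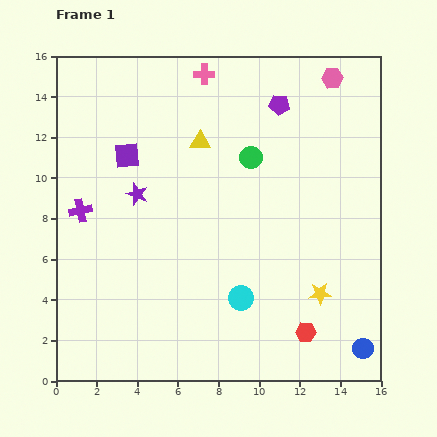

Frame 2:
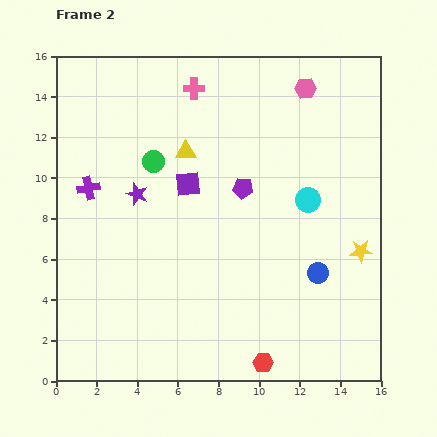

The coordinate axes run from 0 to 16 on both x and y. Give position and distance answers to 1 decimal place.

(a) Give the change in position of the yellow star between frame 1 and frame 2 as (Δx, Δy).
(2.0, 2.1)

The yellow star was at (13.0, 4.3) in frame 1 and (15.0, 6.4) in frame 2.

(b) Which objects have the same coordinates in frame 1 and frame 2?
the purple star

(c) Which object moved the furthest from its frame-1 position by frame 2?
the cyan circle

(moved 5.8; next 4.8)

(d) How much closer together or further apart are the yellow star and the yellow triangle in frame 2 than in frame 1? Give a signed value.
+0.4

Distance in frame 1: 9.5. Distance in frame 2: 9.9.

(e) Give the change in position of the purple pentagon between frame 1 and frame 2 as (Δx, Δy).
(-1.8, -4.1)

The purple pentagon was at (11.0, 13.6) in frame 1 and (9.2, 9.5) in frame 2.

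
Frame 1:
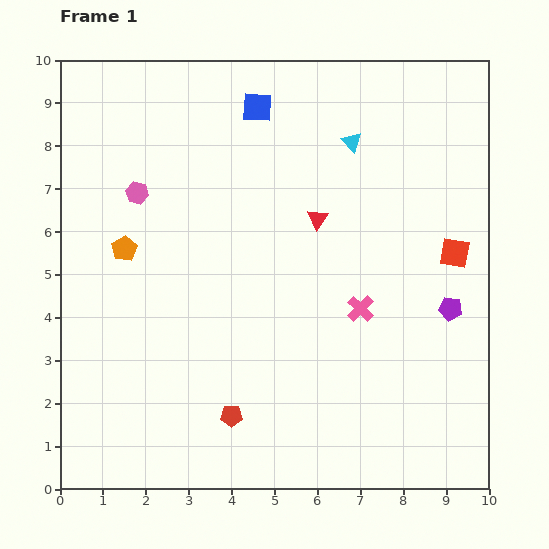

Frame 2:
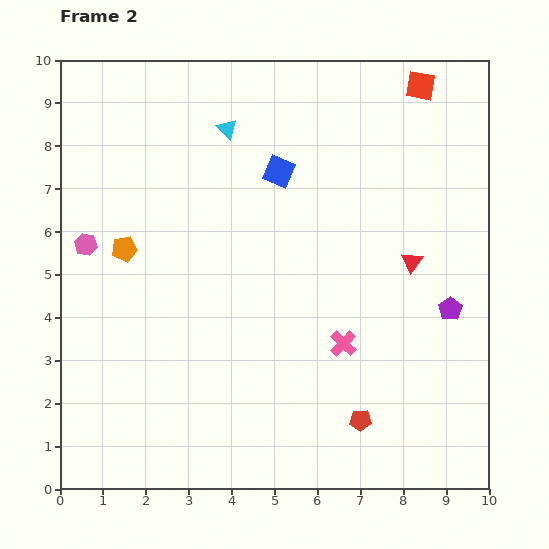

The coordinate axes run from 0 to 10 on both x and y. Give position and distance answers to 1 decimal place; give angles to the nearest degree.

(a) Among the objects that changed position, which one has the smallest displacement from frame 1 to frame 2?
the pink cross

(moved 0.9)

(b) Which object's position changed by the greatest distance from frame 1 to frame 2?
the red square

(moved 4.0; next 3.0)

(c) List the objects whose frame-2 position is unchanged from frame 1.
the orange pentagon, the purple pentagon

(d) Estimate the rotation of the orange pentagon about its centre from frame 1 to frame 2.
19° clockwise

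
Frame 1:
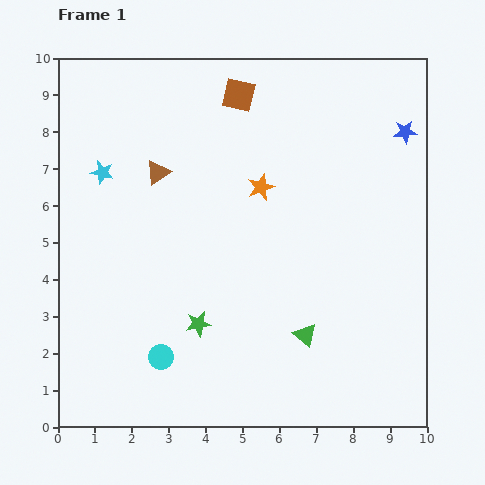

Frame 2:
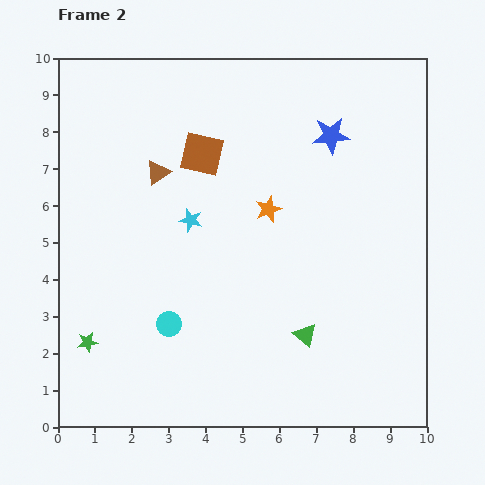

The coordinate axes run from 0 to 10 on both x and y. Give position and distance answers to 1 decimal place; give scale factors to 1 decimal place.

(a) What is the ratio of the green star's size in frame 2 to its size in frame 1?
0.8×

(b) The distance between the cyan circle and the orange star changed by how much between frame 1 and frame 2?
-1.2

Distance in frame 1: 5.3. Distance in frame 2: 4.1.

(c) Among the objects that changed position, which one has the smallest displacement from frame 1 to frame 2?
the orange star

(moved 0.6)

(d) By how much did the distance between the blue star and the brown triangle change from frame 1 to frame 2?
-2.0

Distance in frame 1: 6.8. Distance in frame 2: 4.8.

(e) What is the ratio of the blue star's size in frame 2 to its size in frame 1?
1.6×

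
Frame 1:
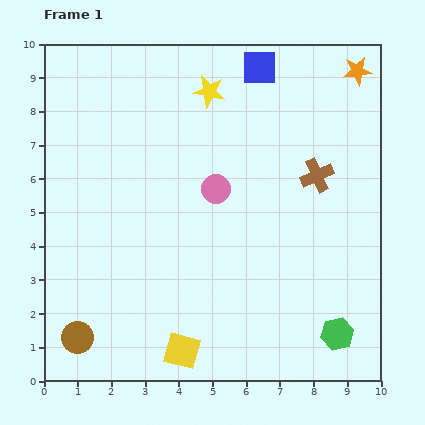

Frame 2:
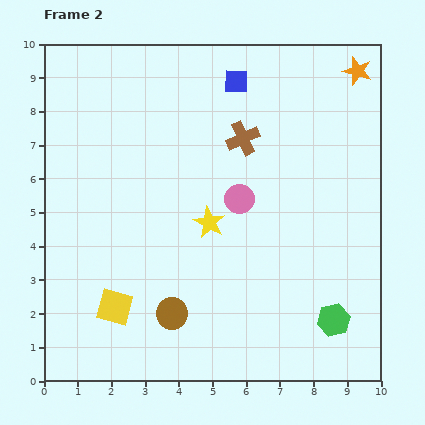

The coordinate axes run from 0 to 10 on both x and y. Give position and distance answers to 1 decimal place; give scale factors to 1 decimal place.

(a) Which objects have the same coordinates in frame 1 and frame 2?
the orange star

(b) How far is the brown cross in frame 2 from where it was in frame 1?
2.5

The brown cross moved from (8.1, 6.1) to (5.9, 7.2), a distance of √(2.2² + 1.1²) ≈ 2.5.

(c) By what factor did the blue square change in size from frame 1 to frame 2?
0.7×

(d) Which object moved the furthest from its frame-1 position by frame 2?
the yellow star

(moved 3.9; next 2.9)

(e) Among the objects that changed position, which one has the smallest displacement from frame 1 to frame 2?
the green hexagon

(moved 0.4)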